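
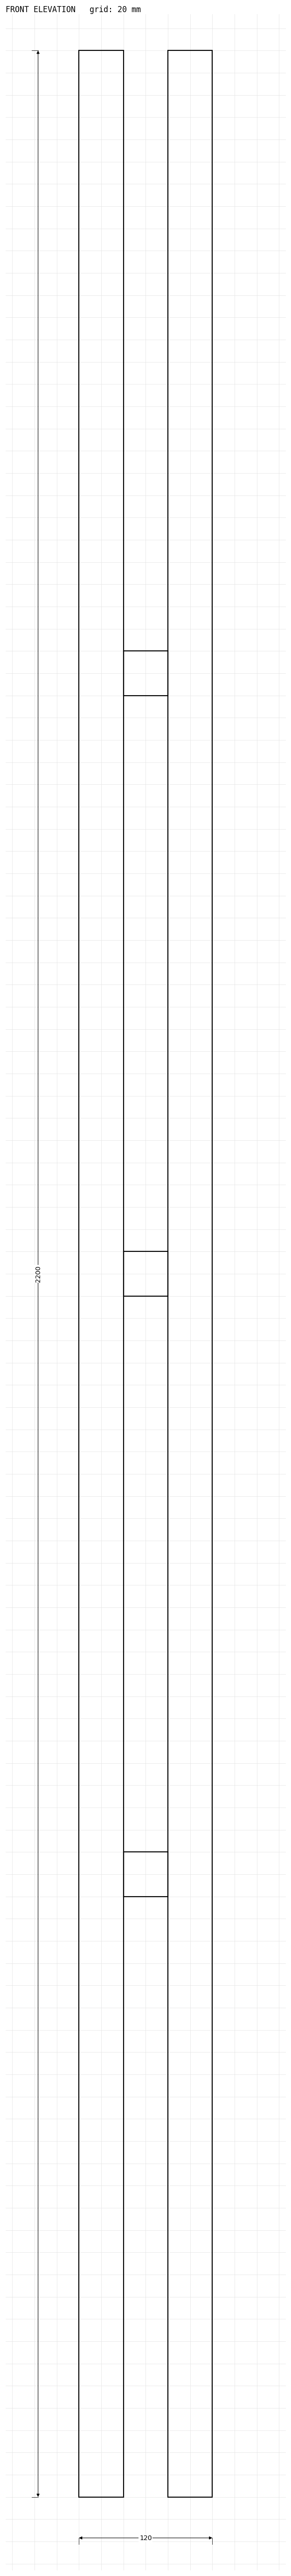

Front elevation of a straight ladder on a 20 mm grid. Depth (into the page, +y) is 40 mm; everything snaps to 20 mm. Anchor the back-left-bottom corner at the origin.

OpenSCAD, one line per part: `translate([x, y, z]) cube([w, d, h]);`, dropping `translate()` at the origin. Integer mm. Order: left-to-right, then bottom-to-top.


cube([40, 40, 2200]);
translate([40, 0, 540]) cube([40, 40, 40]);
translate([40, 0, 1080]) cube([40, 40, 40]);
translate([40, 0, 1620]) cube([40, 40, 40]);
translate([80, 0, 0]) cube([40, 40, 2200]);


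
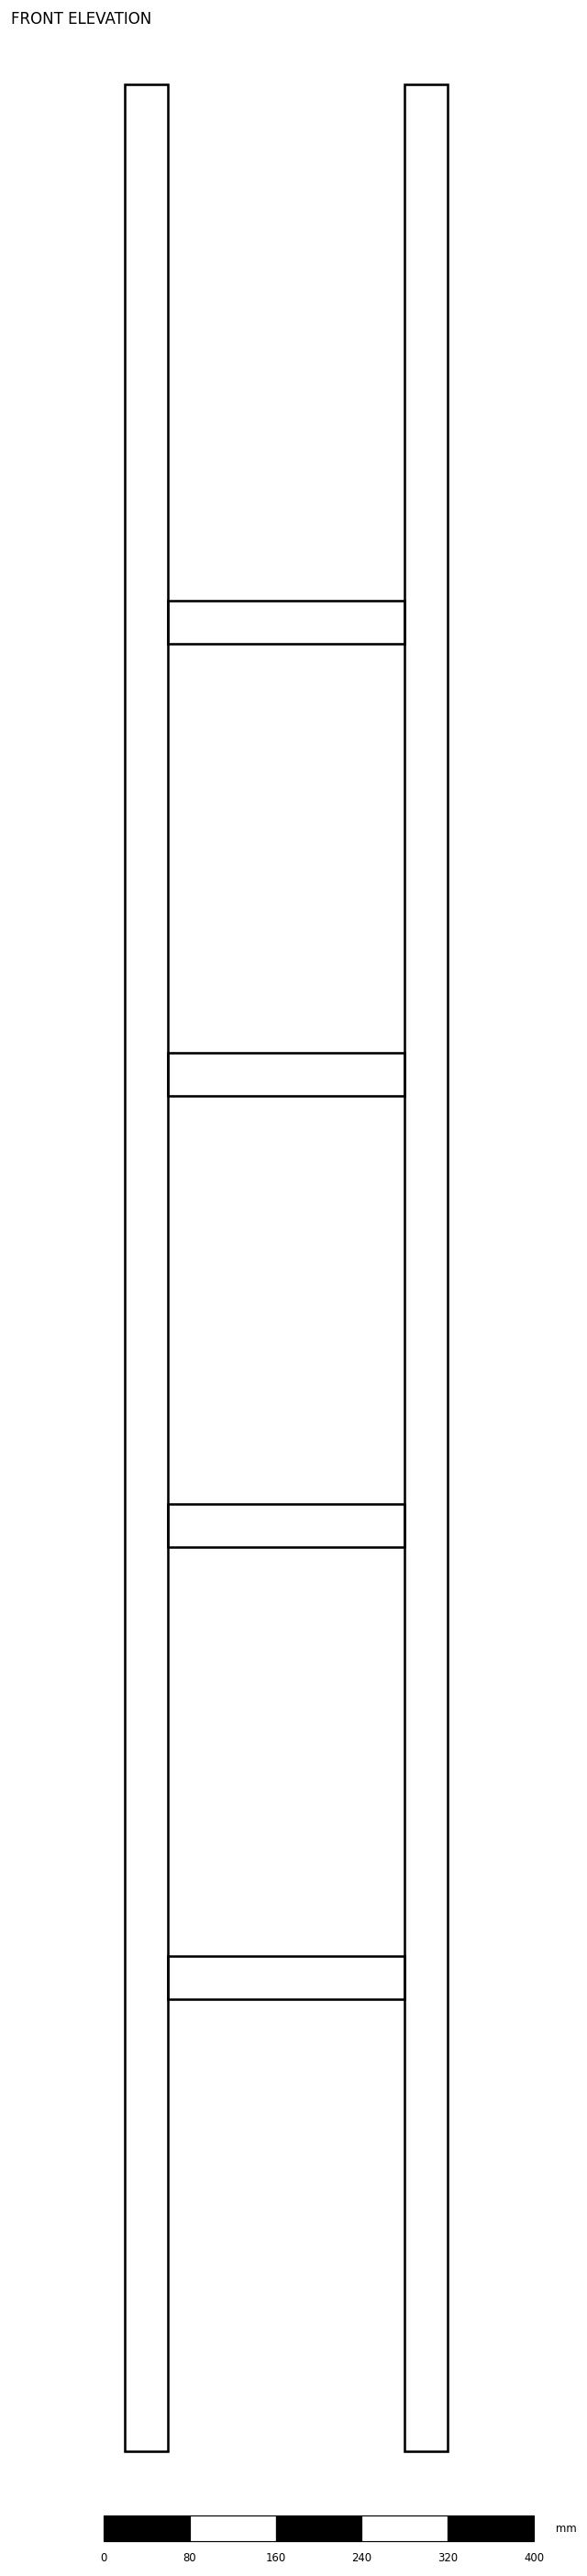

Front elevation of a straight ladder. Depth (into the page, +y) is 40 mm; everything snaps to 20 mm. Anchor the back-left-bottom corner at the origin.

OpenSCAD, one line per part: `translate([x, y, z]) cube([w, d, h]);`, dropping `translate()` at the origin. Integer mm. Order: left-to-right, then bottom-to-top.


cube([40, 40, 2200]);
translate([40, 0, 420]) cube([220, 40, 40]);
translate([40, 0, 840]) cube([220, 40, 40]);
translate([40, 0, 1260]) cube([220, 40, 40]);
translate([40, 0, 1680]) cube([220, 40, 40]);
translate([260, 0, 0]) cube([40, 40, 2200]);


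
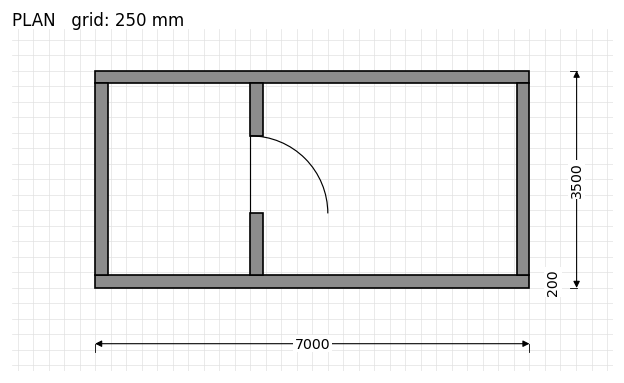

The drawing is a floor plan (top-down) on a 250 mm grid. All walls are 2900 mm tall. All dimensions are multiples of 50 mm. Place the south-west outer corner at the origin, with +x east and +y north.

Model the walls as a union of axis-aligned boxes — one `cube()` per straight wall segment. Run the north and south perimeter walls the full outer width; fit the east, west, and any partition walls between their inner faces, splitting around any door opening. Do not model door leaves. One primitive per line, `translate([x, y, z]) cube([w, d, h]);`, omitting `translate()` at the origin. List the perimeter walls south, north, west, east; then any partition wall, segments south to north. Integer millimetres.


cube([7000, 200, 2900]);
translate([0, 3300, 0]) cube([7000, 200, 2900]);
translate([0, 200, 0]) cube([200, 3100, 2900]);
translate([6800, 200, 0]) cube([200, 3100, 2900]);
translate([2500, 200, 0]) cube([200, 1000, 2900]);
translate([2500, 2450, 0]) cube([200, 850, 2900]);


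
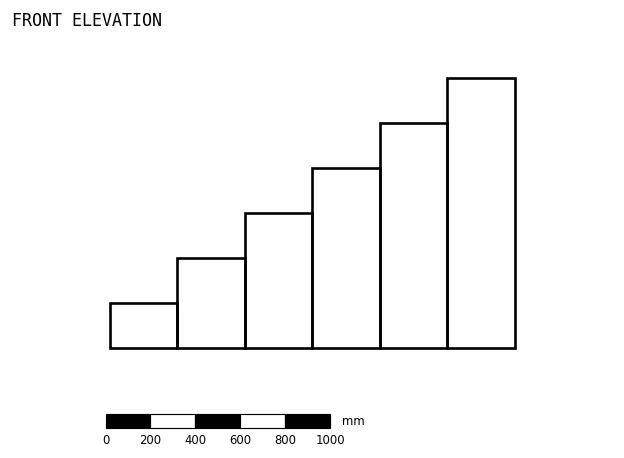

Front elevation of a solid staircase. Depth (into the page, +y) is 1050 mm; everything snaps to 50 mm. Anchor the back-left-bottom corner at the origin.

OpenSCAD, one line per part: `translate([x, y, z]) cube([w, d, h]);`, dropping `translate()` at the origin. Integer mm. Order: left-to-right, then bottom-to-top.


cube([300, 1050, 200]);
translate([300, 0, 0]) cube([300, 1050, 400]);
translate([600, 0, 0]) cube([300, 1050, 600]);
translate([900, 0, 0]) cube([300, 1050, 800]);
translate([1200, 0, 0]) cube([300, 1050, 1000]);
translate([1500, 0, 0]) cube([300, 1050, 1200]);


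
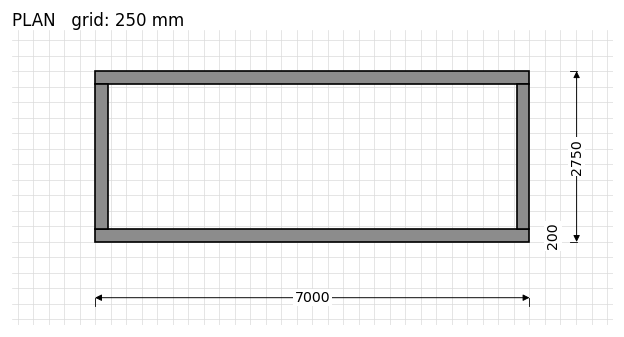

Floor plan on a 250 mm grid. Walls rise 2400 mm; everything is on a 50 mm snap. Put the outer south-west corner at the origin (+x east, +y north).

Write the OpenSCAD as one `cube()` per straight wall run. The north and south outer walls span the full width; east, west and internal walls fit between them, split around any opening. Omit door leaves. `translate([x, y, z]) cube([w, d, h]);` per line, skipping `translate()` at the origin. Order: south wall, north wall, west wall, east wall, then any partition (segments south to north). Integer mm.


cube([7000, 200, 2400]);
translate([0, 2550, 0]) cube([7000, 200, 2400]);
translate([0, 200, 0]) cube([200, 2350, 2400]);
translate([6800, 200, 0]) cube([200, 2350, 2400]);


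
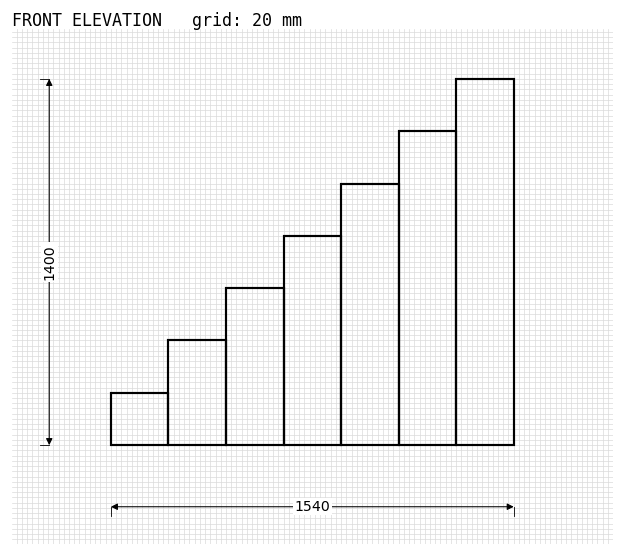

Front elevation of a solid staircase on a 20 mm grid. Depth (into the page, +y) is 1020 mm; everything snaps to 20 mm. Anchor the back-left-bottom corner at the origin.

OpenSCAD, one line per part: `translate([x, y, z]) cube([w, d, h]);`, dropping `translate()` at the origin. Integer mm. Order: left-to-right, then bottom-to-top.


cube([220, 1020, 200]);
translate([220, 0, 0]) cube([220, 1020, 400]);
translate([440, 0, 0]) cube([220, 1020, 600]);
translate([660, 0, 0]) cube([220, 1020, 800]);
translate([880, 0, 0]) cube([220, 1020, 1000]);
translate([1100, 0, 0]) cube([220, 1020, 1200]);
translate([1320, 0, 0]) cube([220, 1020, 1400]);


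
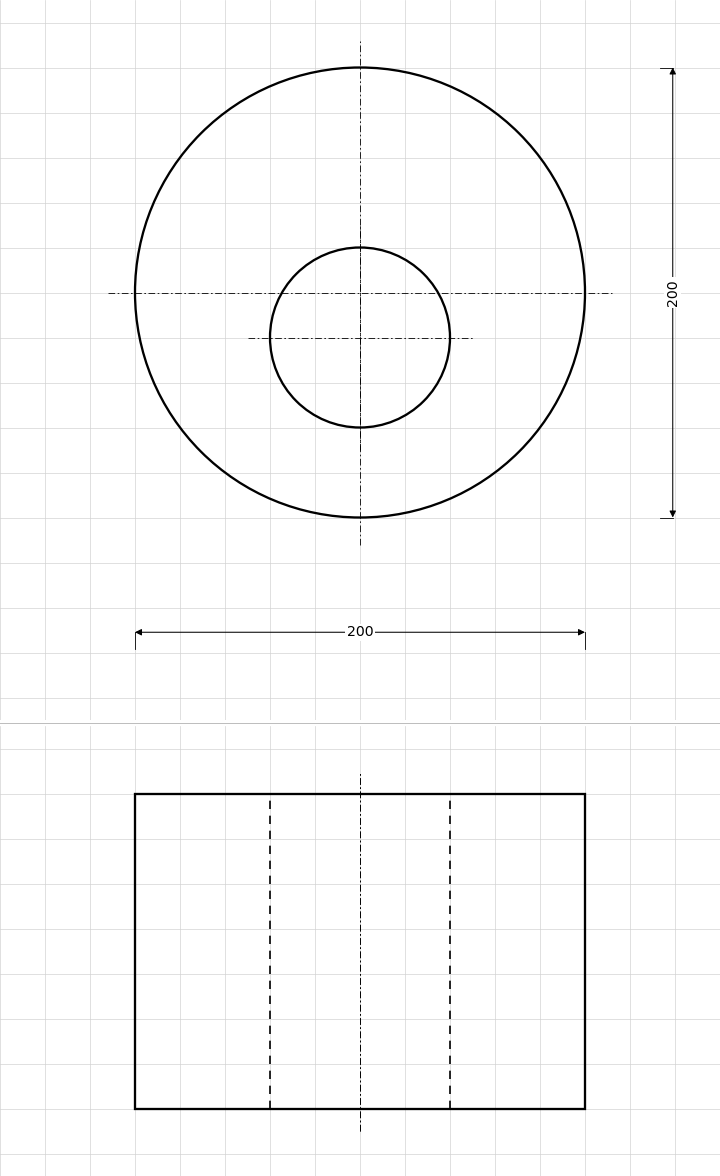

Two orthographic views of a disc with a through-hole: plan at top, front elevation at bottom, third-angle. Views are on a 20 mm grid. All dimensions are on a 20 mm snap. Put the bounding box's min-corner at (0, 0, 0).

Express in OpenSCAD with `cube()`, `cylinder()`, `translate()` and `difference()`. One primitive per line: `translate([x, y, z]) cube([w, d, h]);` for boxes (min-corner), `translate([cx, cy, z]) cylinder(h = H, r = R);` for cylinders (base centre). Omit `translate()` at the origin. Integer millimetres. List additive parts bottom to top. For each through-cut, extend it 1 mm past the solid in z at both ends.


difference() {
  translate([100, 100, 0]) cylinder(h = 140, r = 100);
  translate([100, 80, -1]) cylinder(h = 142, r = 40);
}


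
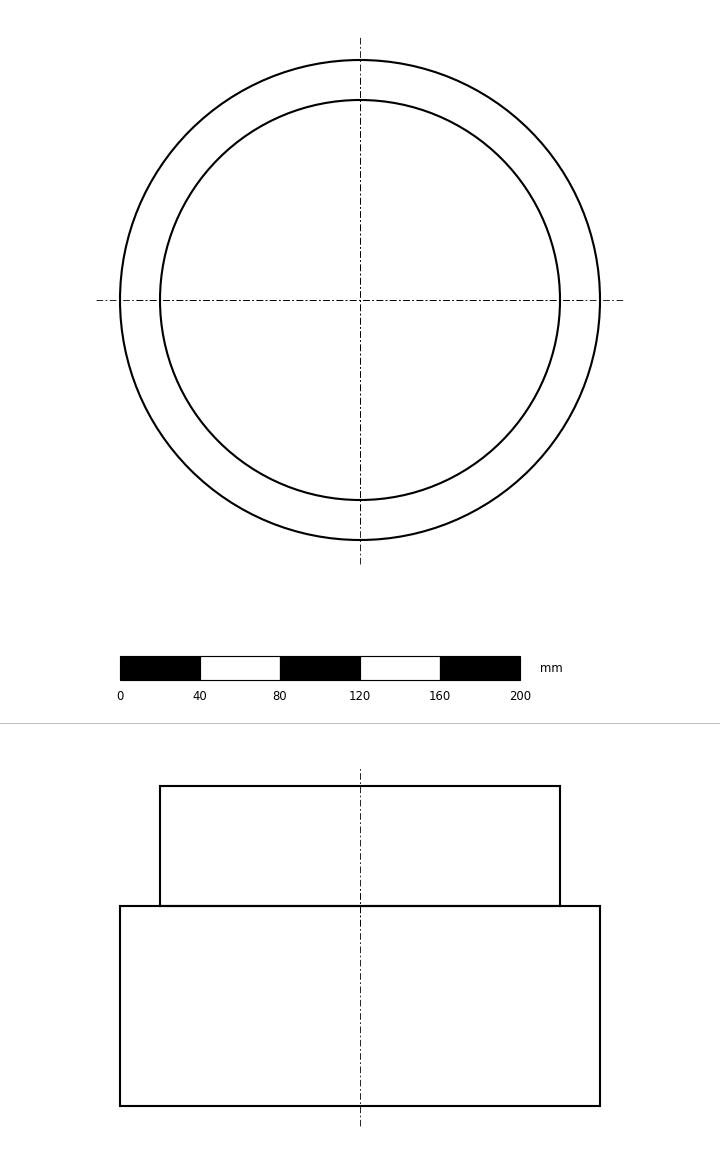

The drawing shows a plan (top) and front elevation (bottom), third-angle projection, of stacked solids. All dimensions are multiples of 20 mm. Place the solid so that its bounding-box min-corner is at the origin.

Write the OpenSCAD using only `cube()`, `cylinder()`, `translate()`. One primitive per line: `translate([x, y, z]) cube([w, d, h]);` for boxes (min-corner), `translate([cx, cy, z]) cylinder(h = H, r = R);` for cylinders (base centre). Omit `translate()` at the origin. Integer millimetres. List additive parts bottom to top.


translate([120, 120, 0]) cylinder(h = 100, r = 120);
translate([120, 120, 100]) cylinder(h = 60, r = 100);


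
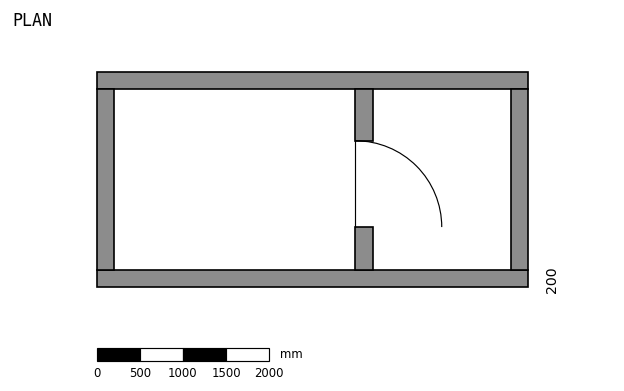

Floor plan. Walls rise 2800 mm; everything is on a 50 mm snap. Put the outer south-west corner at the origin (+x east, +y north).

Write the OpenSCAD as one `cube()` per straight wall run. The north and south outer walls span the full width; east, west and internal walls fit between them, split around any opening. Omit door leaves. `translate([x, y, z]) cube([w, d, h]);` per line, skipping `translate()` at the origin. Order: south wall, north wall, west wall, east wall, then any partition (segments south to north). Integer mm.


cube([5000, 200, 2800]);
translate([0, 2300, 0]) cube([5000, 200, 2800]);
translate([0, 200, 0]) cube([200, 2100, 2800]);
translate([4800, 200, 0]) cube([200, 2100, 2800]);
translate([3000, 200, 0]) cube([200, 500, 2800]);
translate([3000, 1700, 0]) cube([200, 600, 2800]);


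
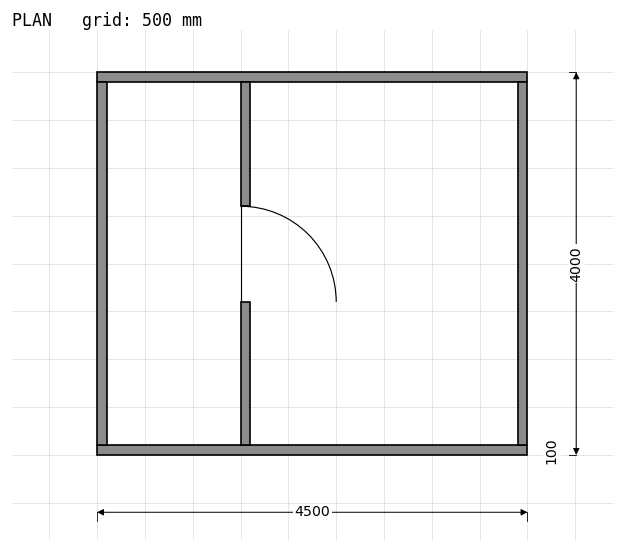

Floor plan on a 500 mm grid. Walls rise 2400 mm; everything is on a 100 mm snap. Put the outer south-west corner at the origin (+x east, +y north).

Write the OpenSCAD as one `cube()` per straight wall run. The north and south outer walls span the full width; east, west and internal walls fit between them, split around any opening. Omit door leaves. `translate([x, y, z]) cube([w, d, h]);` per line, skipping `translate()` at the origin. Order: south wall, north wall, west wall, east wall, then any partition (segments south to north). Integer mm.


cube([4500, 100, 2400]);
translate([0, 3900, 0]) cube([4500, 100, 2400]);
translate([0, 100, 0]) cube([100, 3800, 2400]);
translate([4400, 100, 0]) cube([100, 3800, 2400]);
translate([1500, 100, 0]) cube([100, 1500, 2400]);
translate([1500, 2600, 0]) cube([100, 1300, 2400]);


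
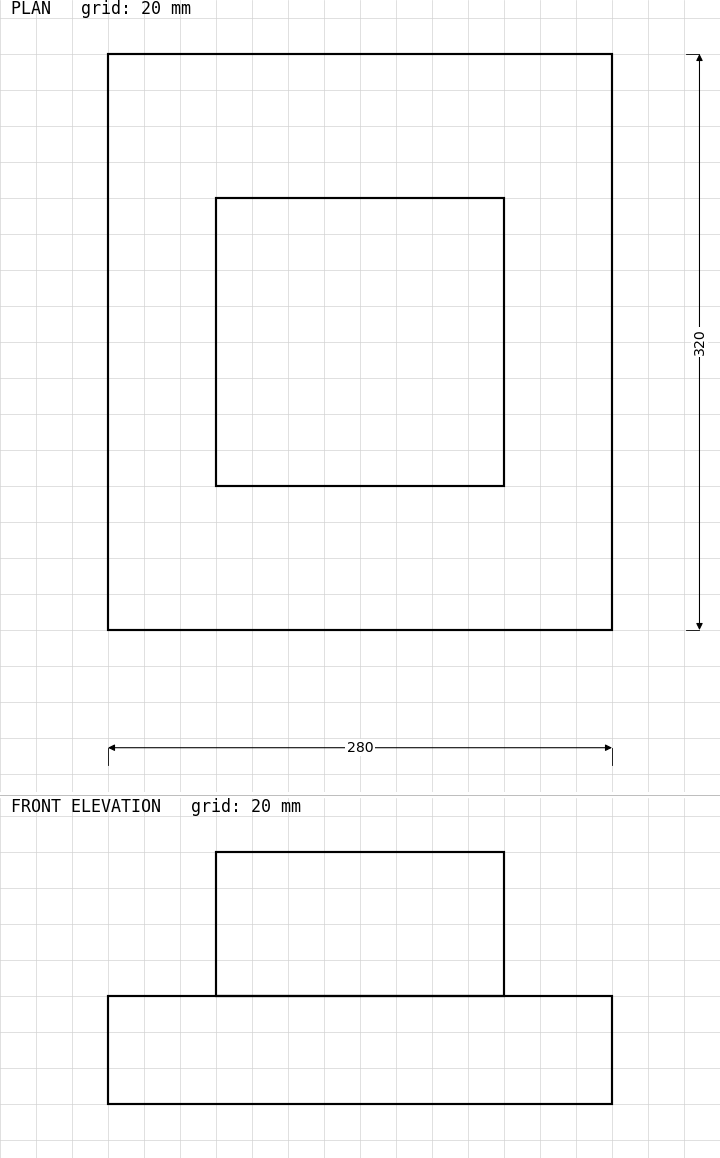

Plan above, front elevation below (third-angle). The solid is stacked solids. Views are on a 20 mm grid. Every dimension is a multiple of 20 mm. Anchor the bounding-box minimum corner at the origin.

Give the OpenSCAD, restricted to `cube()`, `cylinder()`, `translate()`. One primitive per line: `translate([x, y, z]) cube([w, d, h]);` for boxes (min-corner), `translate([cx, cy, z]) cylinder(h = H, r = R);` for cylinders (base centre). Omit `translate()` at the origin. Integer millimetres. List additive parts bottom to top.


cube([280, 320, 60]);
translate([60, 80, 60]) cube([160, 160, 80]);


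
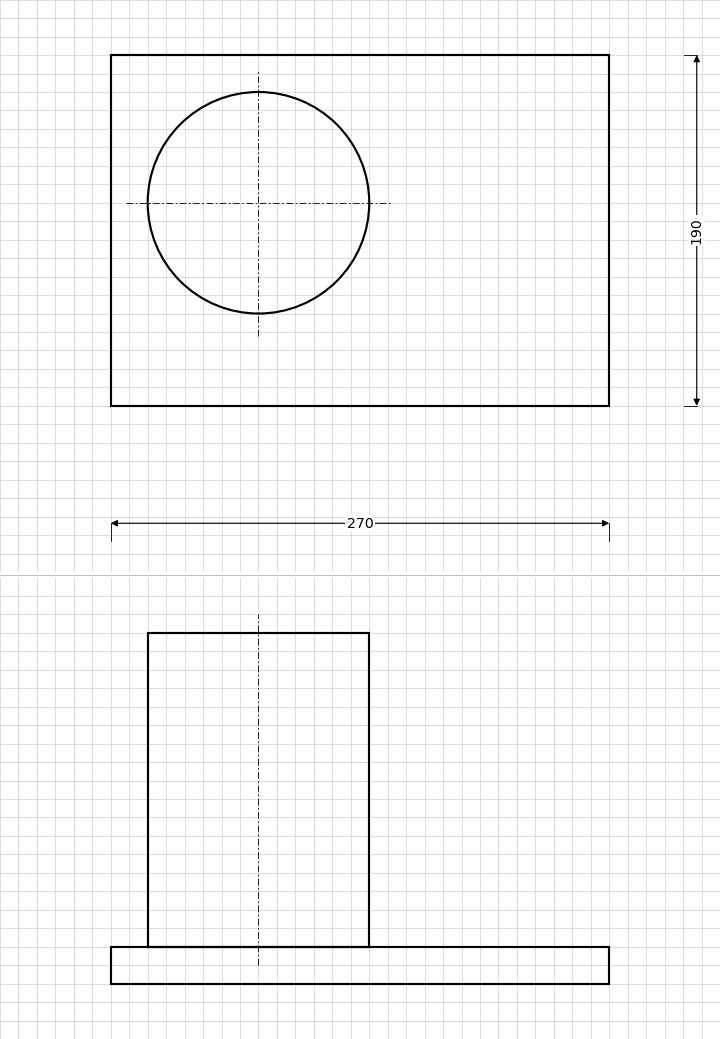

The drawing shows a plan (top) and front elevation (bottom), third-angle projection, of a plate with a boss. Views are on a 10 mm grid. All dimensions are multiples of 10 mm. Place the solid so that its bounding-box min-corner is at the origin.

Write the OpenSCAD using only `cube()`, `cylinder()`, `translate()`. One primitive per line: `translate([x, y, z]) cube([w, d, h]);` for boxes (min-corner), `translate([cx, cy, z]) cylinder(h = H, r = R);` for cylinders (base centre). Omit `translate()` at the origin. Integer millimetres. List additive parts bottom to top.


cube([270, 190, 20]);
translate([80, 110, 20]) cylinder(h = 170, r = 60);


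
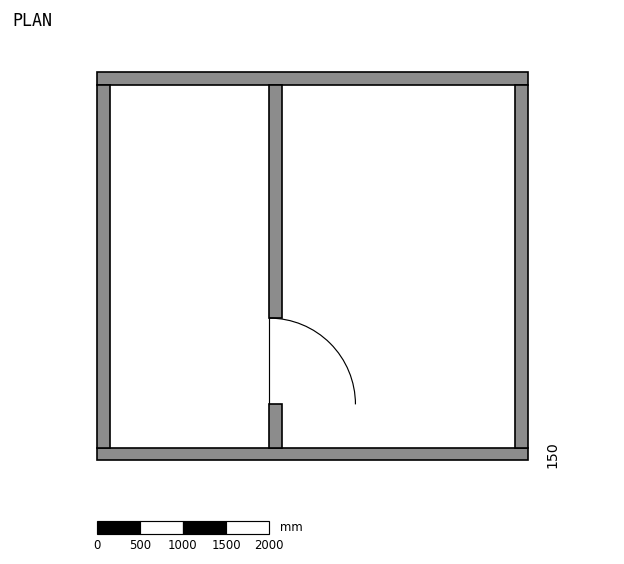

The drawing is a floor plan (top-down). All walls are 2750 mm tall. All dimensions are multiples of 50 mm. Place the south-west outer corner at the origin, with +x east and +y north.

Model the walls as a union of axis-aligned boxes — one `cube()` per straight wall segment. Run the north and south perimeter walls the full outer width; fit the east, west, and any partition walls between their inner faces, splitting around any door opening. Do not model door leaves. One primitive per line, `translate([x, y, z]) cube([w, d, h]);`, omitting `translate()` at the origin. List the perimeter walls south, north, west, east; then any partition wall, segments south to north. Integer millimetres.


cube([5000, 150, 2750]);
translate([0, 4350, 0]) cube([5000, 150, 2750]);
translate([0, 150, 0]) cube([150, 4200, 2750]);
translate([4850, 150, 0]) cube([150, 4200, 2750]);
translate([2000, 150, 0]) cube([150, 500, 2750]);
translate([2000, 1650, 0]) cube([150, 2700, 2750]);


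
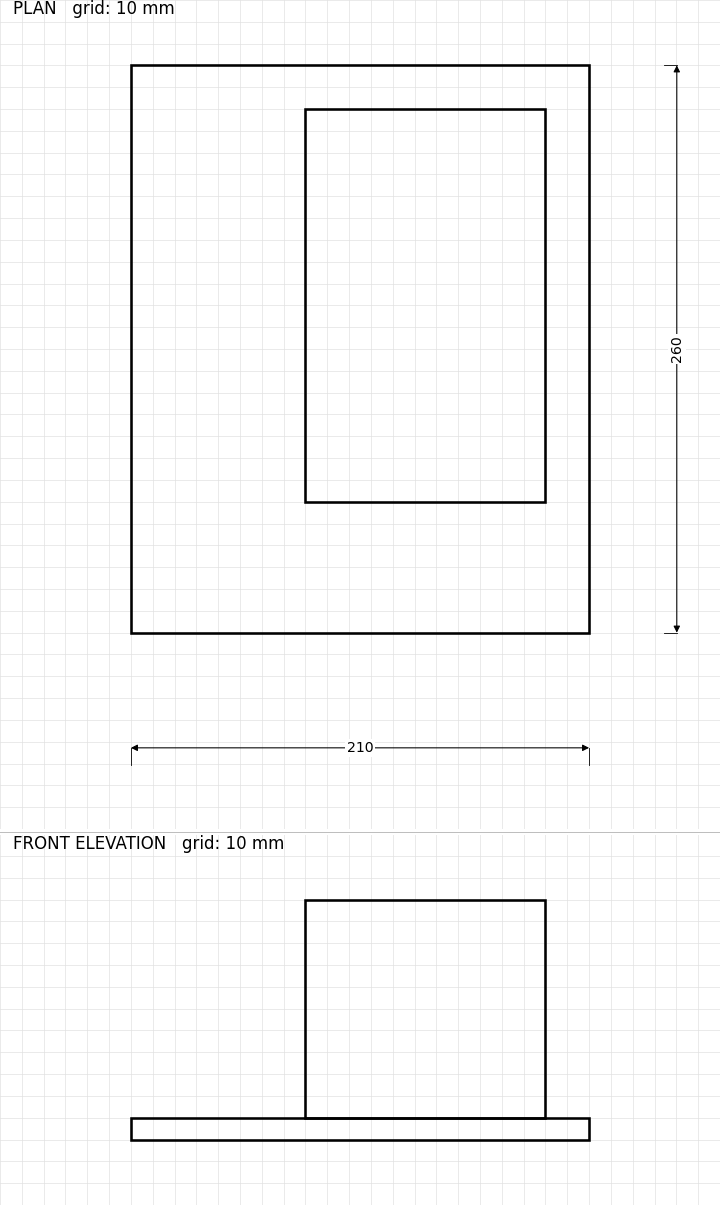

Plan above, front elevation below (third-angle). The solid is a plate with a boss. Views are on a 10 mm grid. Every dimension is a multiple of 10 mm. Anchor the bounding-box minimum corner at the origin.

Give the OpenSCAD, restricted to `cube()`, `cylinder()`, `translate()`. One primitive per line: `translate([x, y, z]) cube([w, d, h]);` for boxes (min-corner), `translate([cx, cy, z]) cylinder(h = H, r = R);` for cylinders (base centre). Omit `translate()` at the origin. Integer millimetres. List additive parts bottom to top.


cube([210, 260, 10]);
translate([80, 60, 10]) cube([110, 180, 100]);


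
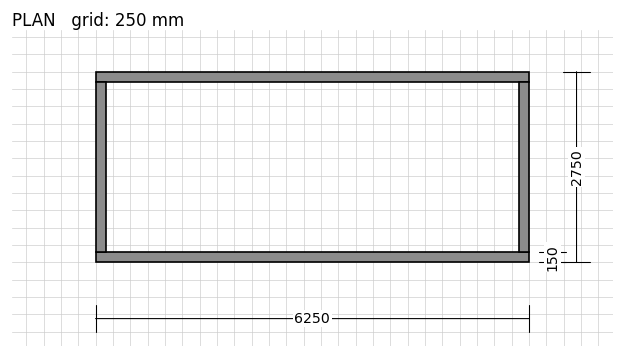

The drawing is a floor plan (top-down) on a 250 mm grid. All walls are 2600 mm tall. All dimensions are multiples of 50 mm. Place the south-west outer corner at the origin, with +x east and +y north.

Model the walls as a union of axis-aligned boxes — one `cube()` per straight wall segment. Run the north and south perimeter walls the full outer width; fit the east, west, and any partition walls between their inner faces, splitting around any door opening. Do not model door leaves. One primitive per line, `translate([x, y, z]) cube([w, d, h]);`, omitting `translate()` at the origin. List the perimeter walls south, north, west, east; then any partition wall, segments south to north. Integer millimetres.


cube([6250, 150, 2600]);
translate([0, 2600, 0]) cube([6250, 150, 2600]);
translate([0, 150, 0]) cube([150, 2450, 2600]);
translate([6100, 150, 0]) cube([150, 2450, 2600]);


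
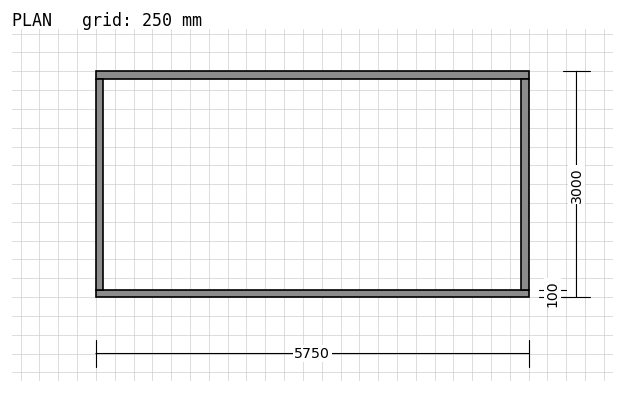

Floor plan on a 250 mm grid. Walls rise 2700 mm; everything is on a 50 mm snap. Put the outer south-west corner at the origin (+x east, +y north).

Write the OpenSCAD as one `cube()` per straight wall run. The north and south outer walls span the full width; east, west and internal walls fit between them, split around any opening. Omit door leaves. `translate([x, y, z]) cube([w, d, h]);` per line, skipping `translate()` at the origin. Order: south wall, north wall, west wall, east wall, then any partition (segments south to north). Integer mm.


cube([5750, 100, 2700]);
translate([0, 2900, 0]) cube([5750, 100, 2700]);
translate([0, 100, 0]) cube([100, 2800, 2700]);
translate([5650, 100, 0]) cube([100, 2800, 2700]);


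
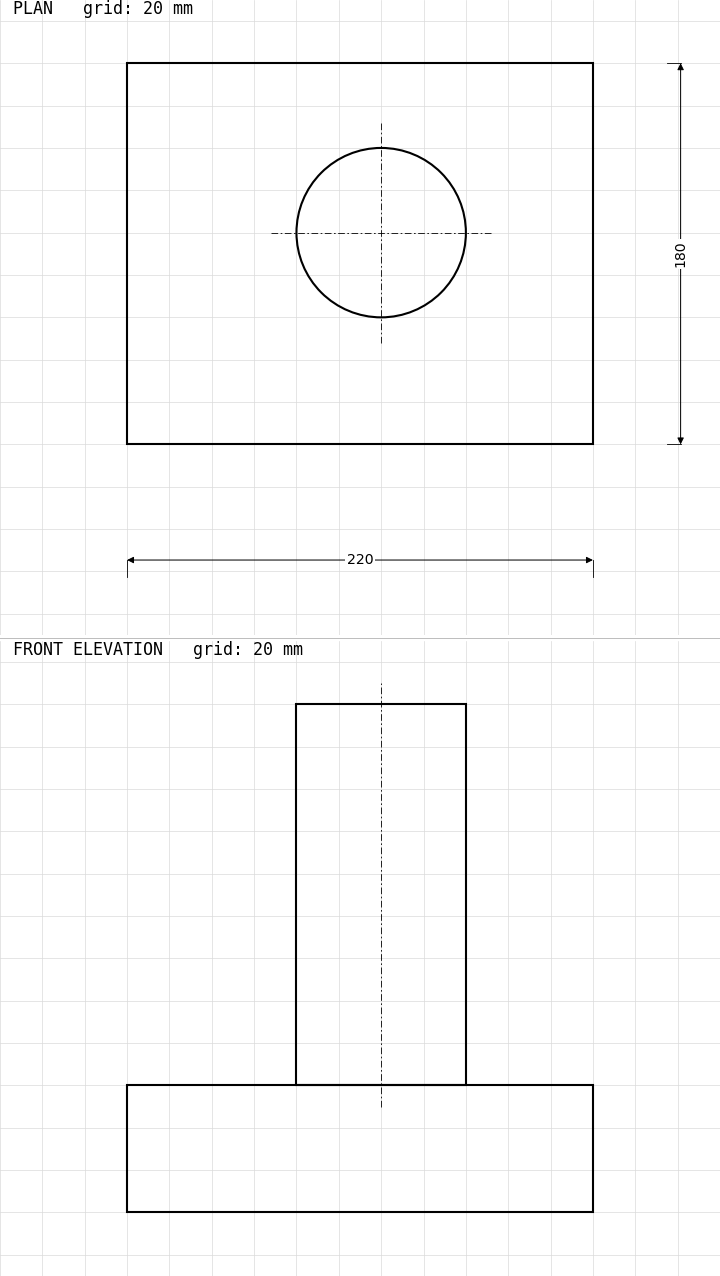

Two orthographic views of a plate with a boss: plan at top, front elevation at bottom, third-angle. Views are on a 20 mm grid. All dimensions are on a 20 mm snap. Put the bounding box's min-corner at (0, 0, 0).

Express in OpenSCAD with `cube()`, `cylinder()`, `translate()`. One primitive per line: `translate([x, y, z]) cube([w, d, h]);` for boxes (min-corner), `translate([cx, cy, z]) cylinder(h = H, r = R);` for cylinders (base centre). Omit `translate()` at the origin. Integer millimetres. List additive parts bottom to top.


cube([220, 180, 60]);
translate([120, 100, 60]) cylinder(h = 180, r = 40);


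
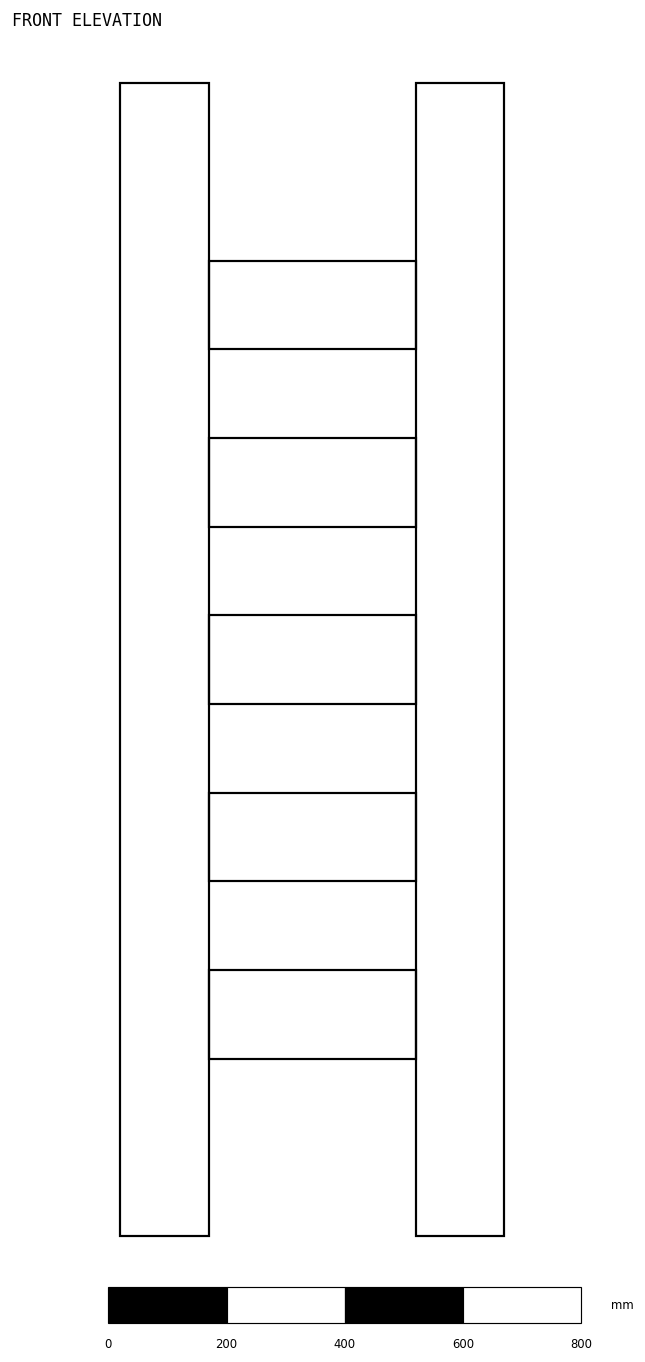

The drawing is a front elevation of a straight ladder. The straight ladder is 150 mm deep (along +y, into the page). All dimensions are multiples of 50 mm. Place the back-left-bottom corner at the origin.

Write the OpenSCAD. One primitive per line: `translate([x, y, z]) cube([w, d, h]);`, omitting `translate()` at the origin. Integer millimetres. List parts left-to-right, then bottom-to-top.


cube([150, 150, 1950]);
translate([150, 0, 300]) cube([350, 150, 150]);
translate([150, 0, 600]) cube([350, 150, 150]);
translate([150, 0, 900]) cube([350, 150, 150]);
translate([150, 0, 1200]) cube([350, 150, 150]);
translate([150, 0, 1500]) cube([350, 150, 150]);
translate([500, 0, 0]) cube([150, 150, 1950]);


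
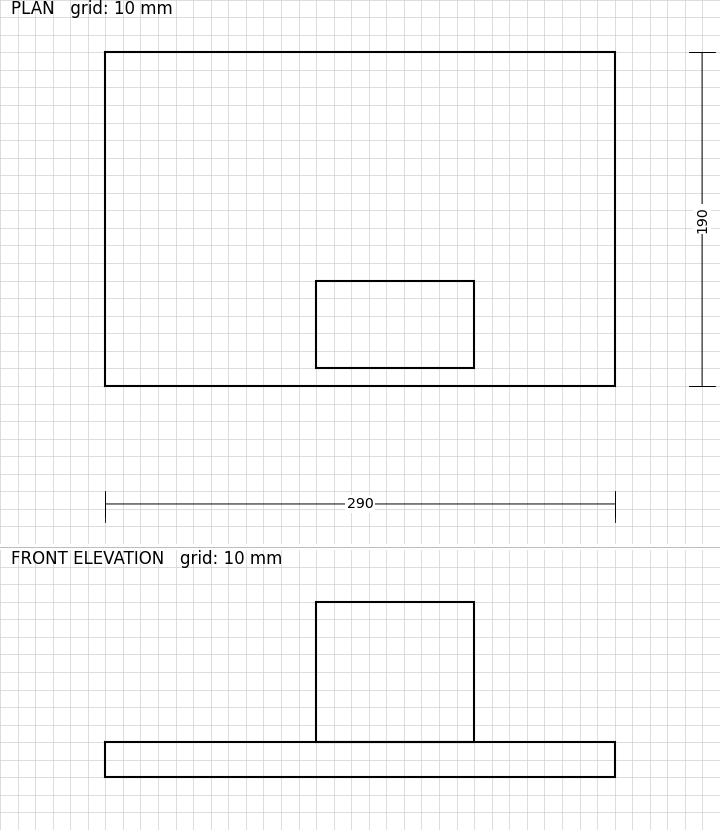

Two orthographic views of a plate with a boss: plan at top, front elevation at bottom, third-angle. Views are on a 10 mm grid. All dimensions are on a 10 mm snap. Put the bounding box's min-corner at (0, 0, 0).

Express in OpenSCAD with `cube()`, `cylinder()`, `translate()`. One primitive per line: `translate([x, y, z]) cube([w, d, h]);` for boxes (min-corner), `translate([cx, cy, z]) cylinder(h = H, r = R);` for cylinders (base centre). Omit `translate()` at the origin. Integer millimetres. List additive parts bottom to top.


cube([290, 190, 20]);
translate([120, 10, 20]) cube([90, 50, 80]);


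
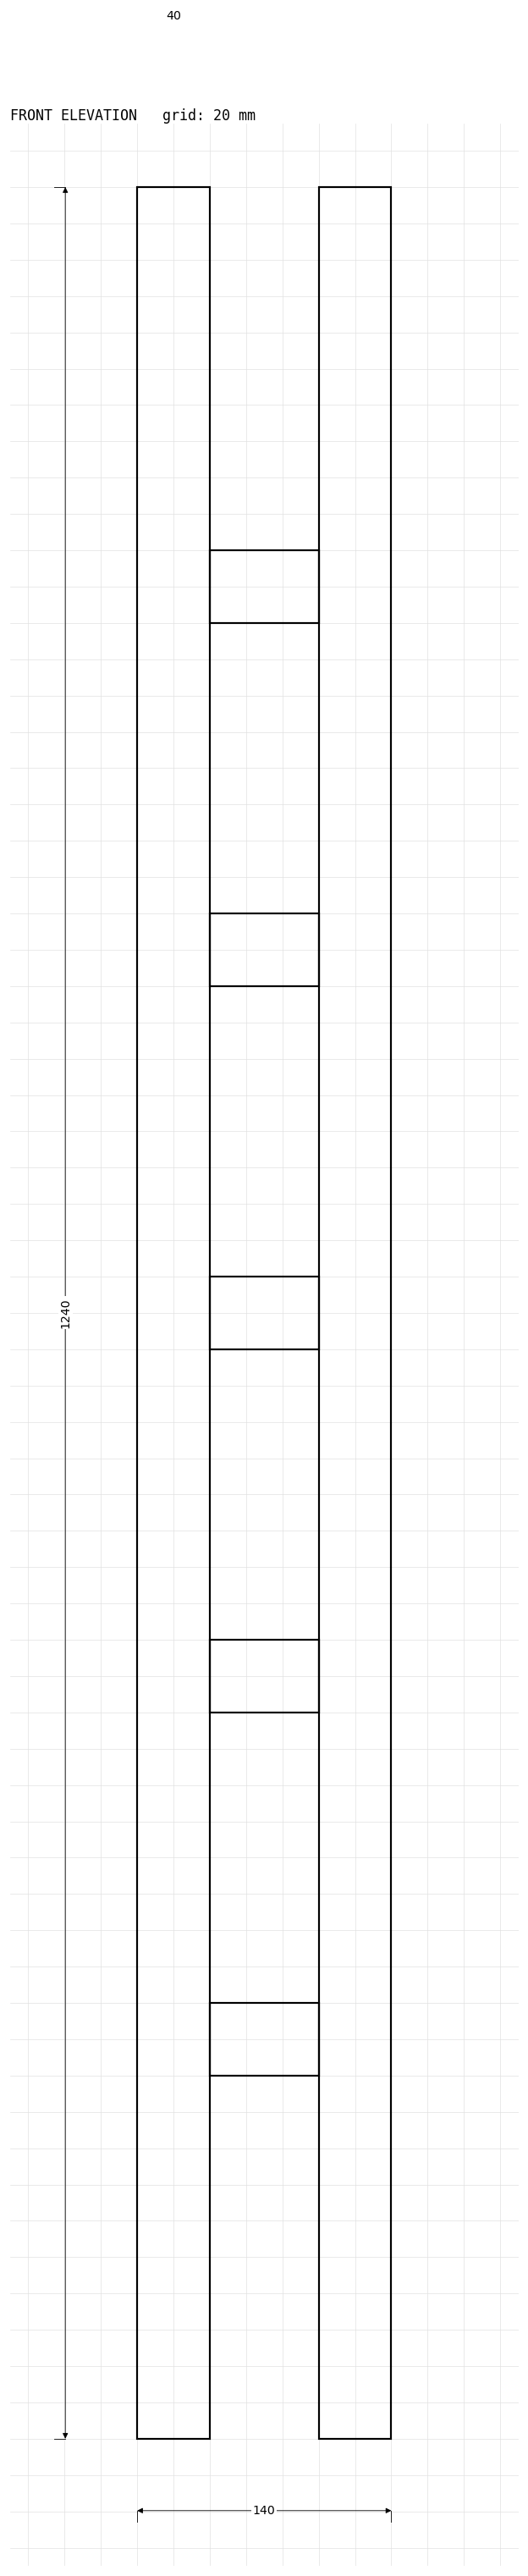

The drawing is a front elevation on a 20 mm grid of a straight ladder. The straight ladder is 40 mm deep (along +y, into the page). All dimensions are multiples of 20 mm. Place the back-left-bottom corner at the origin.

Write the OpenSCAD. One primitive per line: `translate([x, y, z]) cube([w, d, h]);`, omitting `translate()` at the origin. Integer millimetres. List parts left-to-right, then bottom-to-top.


cube([40, 40, 1240]);
translate([40, 0, 200]) cube([60, 40, 40]);
translate([40, 0, 400]) cube([60, 40, 40]);
translate([40, 0, 600]) cube([60, 40, 40]);
translate([40, 0, 800]) cube([60, 40, 40]);
translate([40, 0, 1000]) cube([60, 40, 40]);
translate([100, 0, 0]) cube([40, 40, 1240]);


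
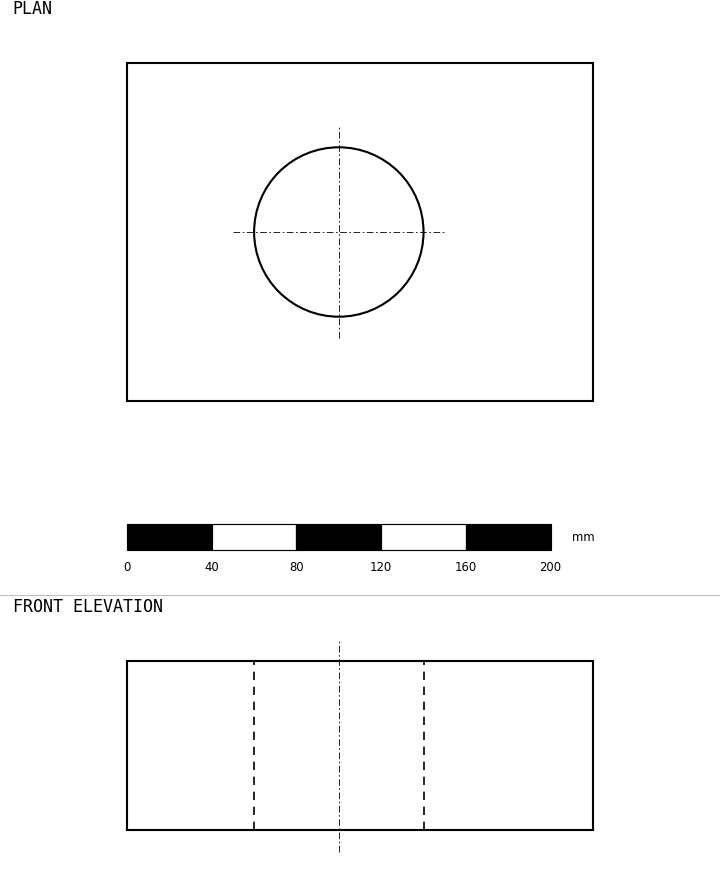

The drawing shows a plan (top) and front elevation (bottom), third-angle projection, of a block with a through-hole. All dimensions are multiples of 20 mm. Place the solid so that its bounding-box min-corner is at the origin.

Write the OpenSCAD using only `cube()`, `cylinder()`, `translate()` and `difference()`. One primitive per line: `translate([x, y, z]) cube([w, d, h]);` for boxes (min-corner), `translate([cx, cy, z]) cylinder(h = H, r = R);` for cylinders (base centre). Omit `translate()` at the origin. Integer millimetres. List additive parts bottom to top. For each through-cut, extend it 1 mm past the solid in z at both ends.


difference() {
  cube([220, 160, 80]);
  translate([100, 80, -1]) cylinder(h = 82, r = 40);
}


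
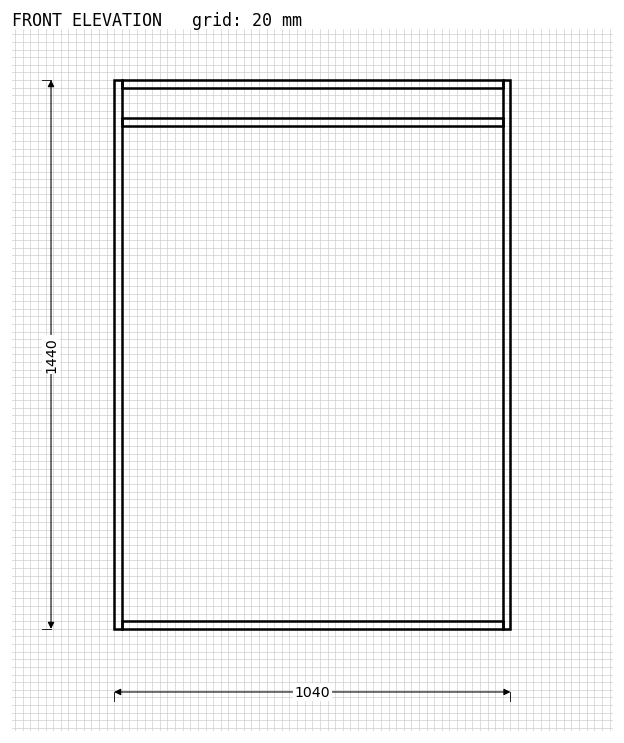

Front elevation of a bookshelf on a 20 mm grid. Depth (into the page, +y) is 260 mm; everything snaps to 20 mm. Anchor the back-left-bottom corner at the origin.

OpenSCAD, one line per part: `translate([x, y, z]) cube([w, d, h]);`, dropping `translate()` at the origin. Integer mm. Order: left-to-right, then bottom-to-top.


cube([20, 260, 1440]);
translate([20, 0, 0]) cube([1000, 260, 20]);
translate([20, 0, 1320]) cube([1000, 260, 20]);
translate([20, 0, 1420]) cube([1000, 260, 20]);
translate([1020, 0, 0]) cube([20, 260, 1440]);


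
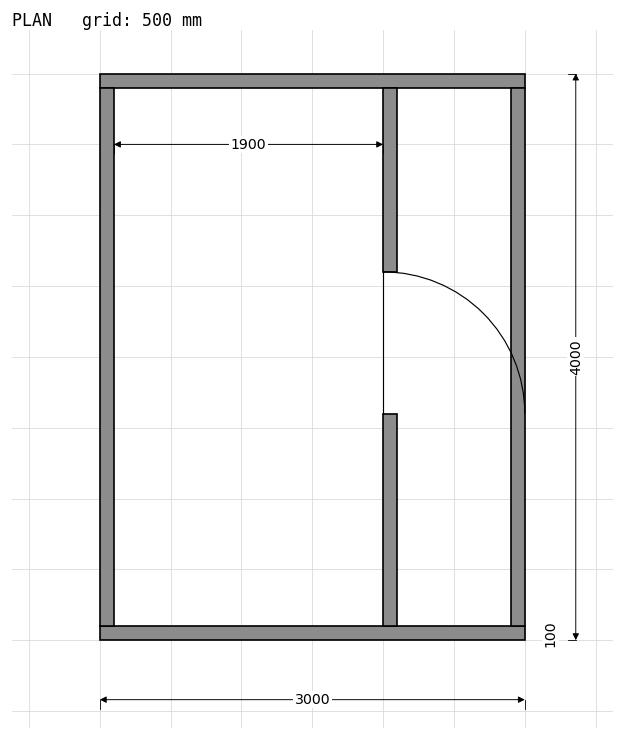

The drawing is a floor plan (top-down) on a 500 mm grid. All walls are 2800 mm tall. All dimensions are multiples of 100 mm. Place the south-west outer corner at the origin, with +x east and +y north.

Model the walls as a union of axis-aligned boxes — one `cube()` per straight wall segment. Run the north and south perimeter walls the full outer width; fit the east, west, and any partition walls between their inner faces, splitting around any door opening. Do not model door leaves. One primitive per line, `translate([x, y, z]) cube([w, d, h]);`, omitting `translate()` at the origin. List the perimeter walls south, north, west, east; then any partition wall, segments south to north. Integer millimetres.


cube([3000, 100, 2800]);
translate([0, 3900, 0]) cube([3000, 100, 2800]);
translate([0, 100, 0]) cube([100, 3800, 2800]);
translate([2900, 100, 0]) cube([100, 3800, 2800]);
translate([2000, 100, 0]) cube([100, 1500, 2800]);
translate([2000, 2600, 0]) cube([100, 1300, 2800]);


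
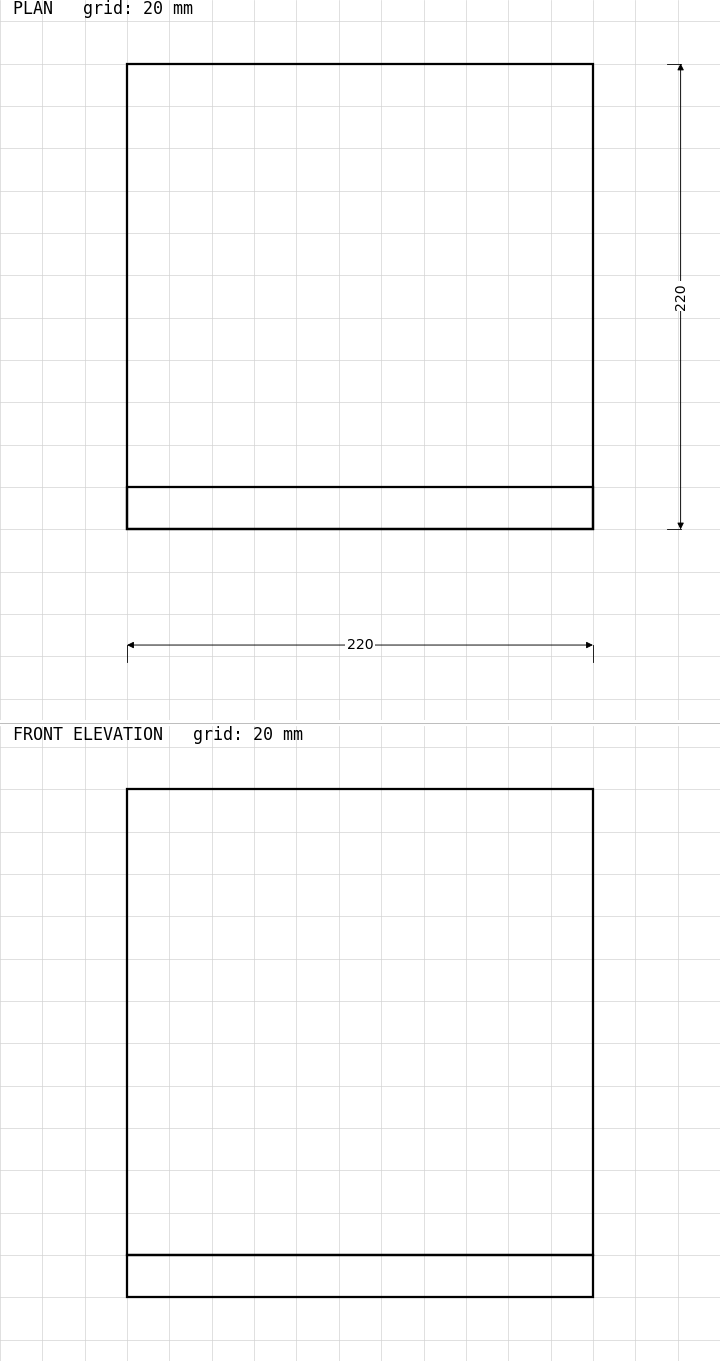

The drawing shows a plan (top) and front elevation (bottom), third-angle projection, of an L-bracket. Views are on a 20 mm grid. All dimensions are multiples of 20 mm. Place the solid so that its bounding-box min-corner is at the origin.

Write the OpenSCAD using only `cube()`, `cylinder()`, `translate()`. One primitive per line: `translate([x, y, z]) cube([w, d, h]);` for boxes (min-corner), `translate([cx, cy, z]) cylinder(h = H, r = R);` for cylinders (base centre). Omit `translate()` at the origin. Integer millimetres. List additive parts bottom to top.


cube([220, 220, 20]);
translate([0, 0, 20]) cube([220, 20, 220]);


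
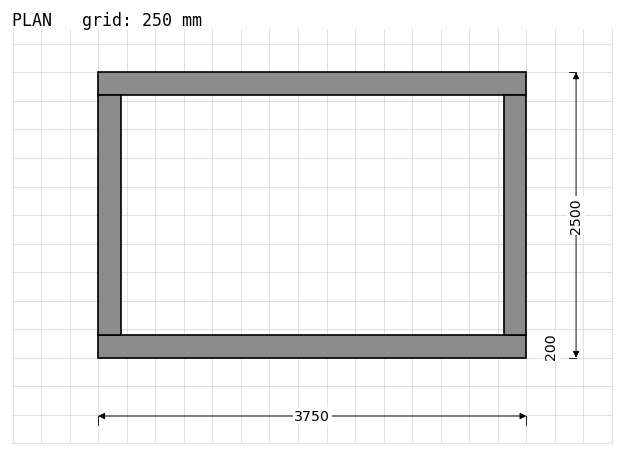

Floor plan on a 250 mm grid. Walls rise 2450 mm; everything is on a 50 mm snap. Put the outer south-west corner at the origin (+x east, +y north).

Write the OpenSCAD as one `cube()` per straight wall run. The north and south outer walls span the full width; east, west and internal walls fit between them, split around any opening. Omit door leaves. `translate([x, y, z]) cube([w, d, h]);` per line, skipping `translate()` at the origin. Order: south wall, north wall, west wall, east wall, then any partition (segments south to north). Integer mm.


cube([3750, 200, 2450]);
translate([0, 2300, 0]) cube([3750, 200, 2450]);
translate([0, 200, 0]) cube([200, 2100, 2450]);
translate([3550, 200, 0]) cube([200, 2100, 2450]);


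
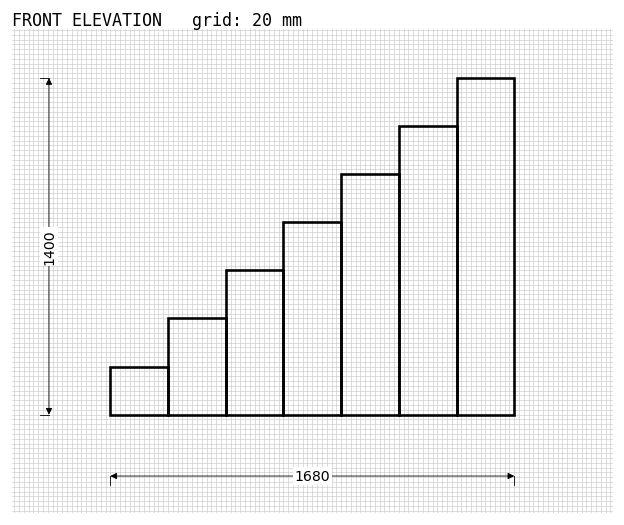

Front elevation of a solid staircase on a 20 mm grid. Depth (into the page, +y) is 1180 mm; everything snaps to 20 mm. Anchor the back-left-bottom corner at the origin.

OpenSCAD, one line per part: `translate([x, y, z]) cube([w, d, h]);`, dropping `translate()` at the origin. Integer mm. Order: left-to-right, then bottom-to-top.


cube([240, 1180, 200]);
translate([240, 0, 0]) cube([240, 1180, 400]);
translate([480, 0, 0]) cube([240, 1180, 600]);
translate([720, 0, 0]) cube([240, 1180, 800]);
translate([960, 0, 0]) cube([240, 1180, 1000]);
translate([1200, 0, 0]) cube([240, 1180, 1200]);
translate([1440, 0, 0]) cube([240, 1180, 1400]);


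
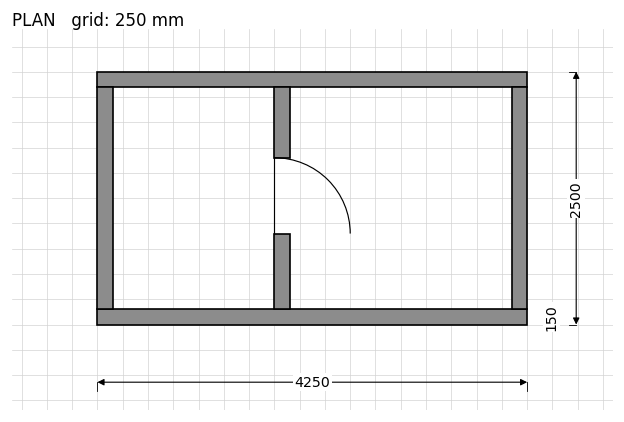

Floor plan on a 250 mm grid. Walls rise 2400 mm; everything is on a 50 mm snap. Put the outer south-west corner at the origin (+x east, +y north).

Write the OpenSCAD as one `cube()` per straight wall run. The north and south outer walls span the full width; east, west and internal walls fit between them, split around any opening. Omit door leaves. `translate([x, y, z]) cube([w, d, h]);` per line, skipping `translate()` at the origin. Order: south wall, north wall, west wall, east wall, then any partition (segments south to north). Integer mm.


cube([4250, 150, 2400]);
translate([0, 2350, 0]) cube([4250, 150, 2400]);
translate([0, 150, 0]) cube([150, 2200, 2400]);
translate([4100, 150, 0]) cube([150, 2200, 2400]);
translate([1750, 150, 0]) cube([150, 750, 2400]);
translate([1750, 1650, 0]) cube([150, 700, 2400]);


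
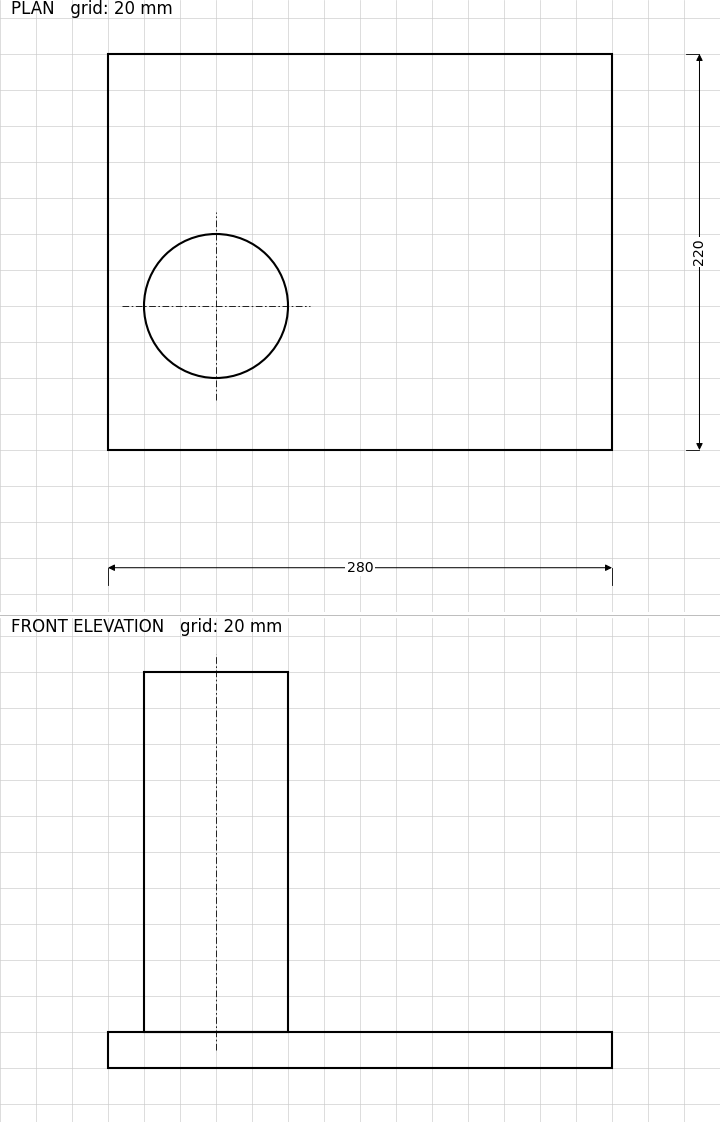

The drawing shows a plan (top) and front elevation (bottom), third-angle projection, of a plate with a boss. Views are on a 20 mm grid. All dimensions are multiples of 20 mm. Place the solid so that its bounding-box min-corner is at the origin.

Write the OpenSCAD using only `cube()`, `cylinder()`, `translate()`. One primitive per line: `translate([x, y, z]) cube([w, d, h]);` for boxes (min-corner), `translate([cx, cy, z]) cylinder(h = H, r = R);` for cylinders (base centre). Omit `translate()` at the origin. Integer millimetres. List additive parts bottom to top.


cube([280, 220, 20]);
translate([60, 80, 20]) cylinder(h = 200, r = 40);


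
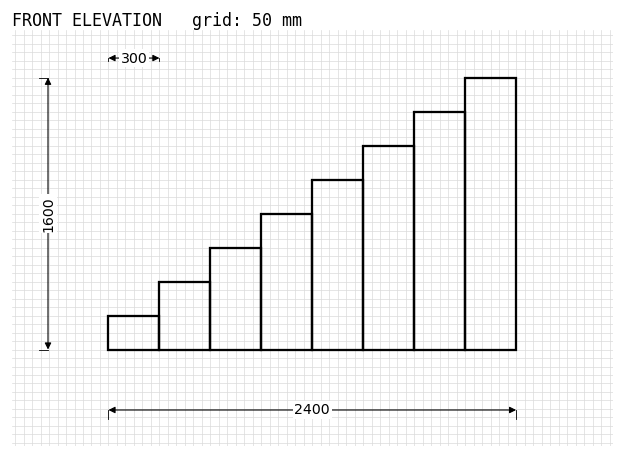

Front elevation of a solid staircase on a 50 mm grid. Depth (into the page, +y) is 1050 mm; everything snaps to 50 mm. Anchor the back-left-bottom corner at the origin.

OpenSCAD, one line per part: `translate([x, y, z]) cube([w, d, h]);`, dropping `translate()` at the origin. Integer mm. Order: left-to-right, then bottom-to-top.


cube([300, 1050, 200]);
translate([300, 0, 0]) cube([300, 1050, 400]);
translate([600, 0, 0]) cube([300, 1050, 600]);
translate([900, 0, 0]) cube([300, 1050, 800]);
translate([1200, 0, 0]) cube([300, 1050, 1000]);
translate([1500, 0, 0]) cube([300, 1050, 1200]);
translate([1800, 0, 0]) cube([300, 1050, 1400]);
translate([2100, 0, 0]) cube([300, 1050, 1600]);


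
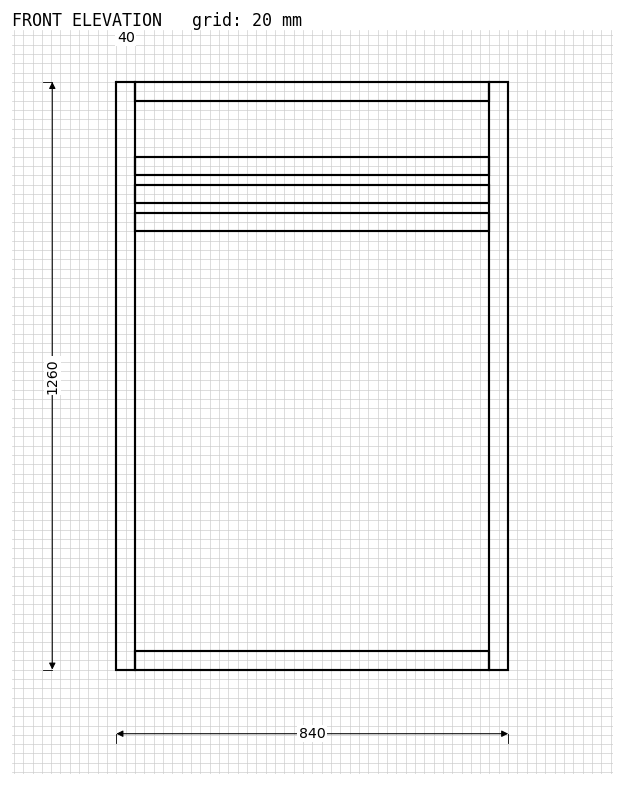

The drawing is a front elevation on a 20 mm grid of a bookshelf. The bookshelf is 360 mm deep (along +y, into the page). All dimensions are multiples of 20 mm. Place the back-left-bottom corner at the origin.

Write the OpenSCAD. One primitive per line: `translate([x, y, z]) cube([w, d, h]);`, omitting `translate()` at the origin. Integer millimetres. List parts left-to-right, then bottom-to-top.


cube([40, 360, 1260]);
translate([40, 0, 0]) cube([760, 360, 40]);
translate([40, 0, 940]) cube([760, 360, 40]);
translate([40, 0, 1000]) cube([760, 360, 40]);
translate([40, 0, 1060]) cube([760, 360, 40]);
translate([40, 0, 1220]) cube([760, 360, 40]);
translate([800, 0, 0]) cube([40, 360, 1260]);


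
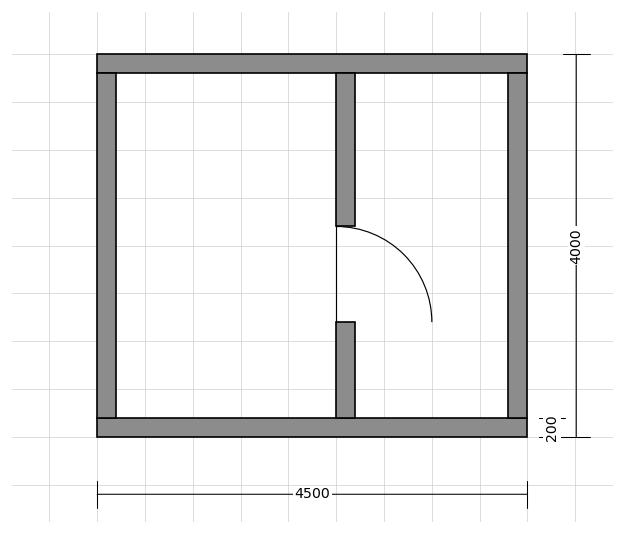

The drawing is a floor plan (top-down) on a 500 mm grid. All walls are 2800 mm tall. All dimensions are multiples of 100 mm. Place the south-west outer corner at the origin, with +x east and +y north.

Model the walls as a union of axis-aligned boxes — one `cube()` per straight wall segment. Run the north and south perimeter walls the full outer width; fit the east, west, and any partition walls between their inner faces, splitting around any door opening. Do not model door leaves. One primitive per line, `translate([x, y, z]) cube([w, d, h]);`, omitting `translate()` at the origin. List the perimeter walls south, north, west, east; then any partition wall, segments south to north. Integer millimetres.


cube([4500, 200, 2800]);
translate([0, 3800, 0]) cube([4500, 200, 2800]);
translate([0, 200, 0]) cube([200, 3600, 2800]);
translate([4300, 200, 0]) cube([200, 3600, 2800]);
translate([2500, 200, 0]) cube([200, 1000, 2800]);
translate([2500, 2200, 0]) cube([200, 1600, 2800]);


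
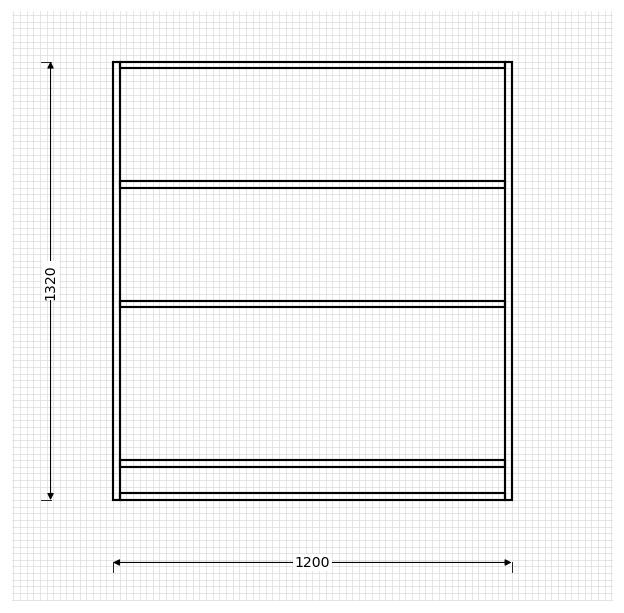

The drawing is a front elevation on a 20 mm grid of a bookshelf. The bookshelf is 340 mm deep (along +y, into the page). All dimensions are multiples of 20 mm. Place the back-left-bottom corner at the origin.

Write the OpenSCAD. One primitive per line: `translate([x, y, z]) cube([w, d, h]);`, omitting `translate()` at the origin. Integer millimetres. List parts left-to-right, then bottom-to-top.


cube([20, 340, 1320]);
translate([20, 0, 0]) cube([1160, 340, 20]);
translate([20, 0, 100]) cube([1160, 340, 20]);
translate([20, 0, 580]) cube([1160, 340, 20]);
translate([20, 0, 940]) cube([1160, 340, 20]);
translate([20, 0, 1300]) cube([1160, 340, 20]);
translate([1180, 0, 0]) cube([20, 340, 1320]);


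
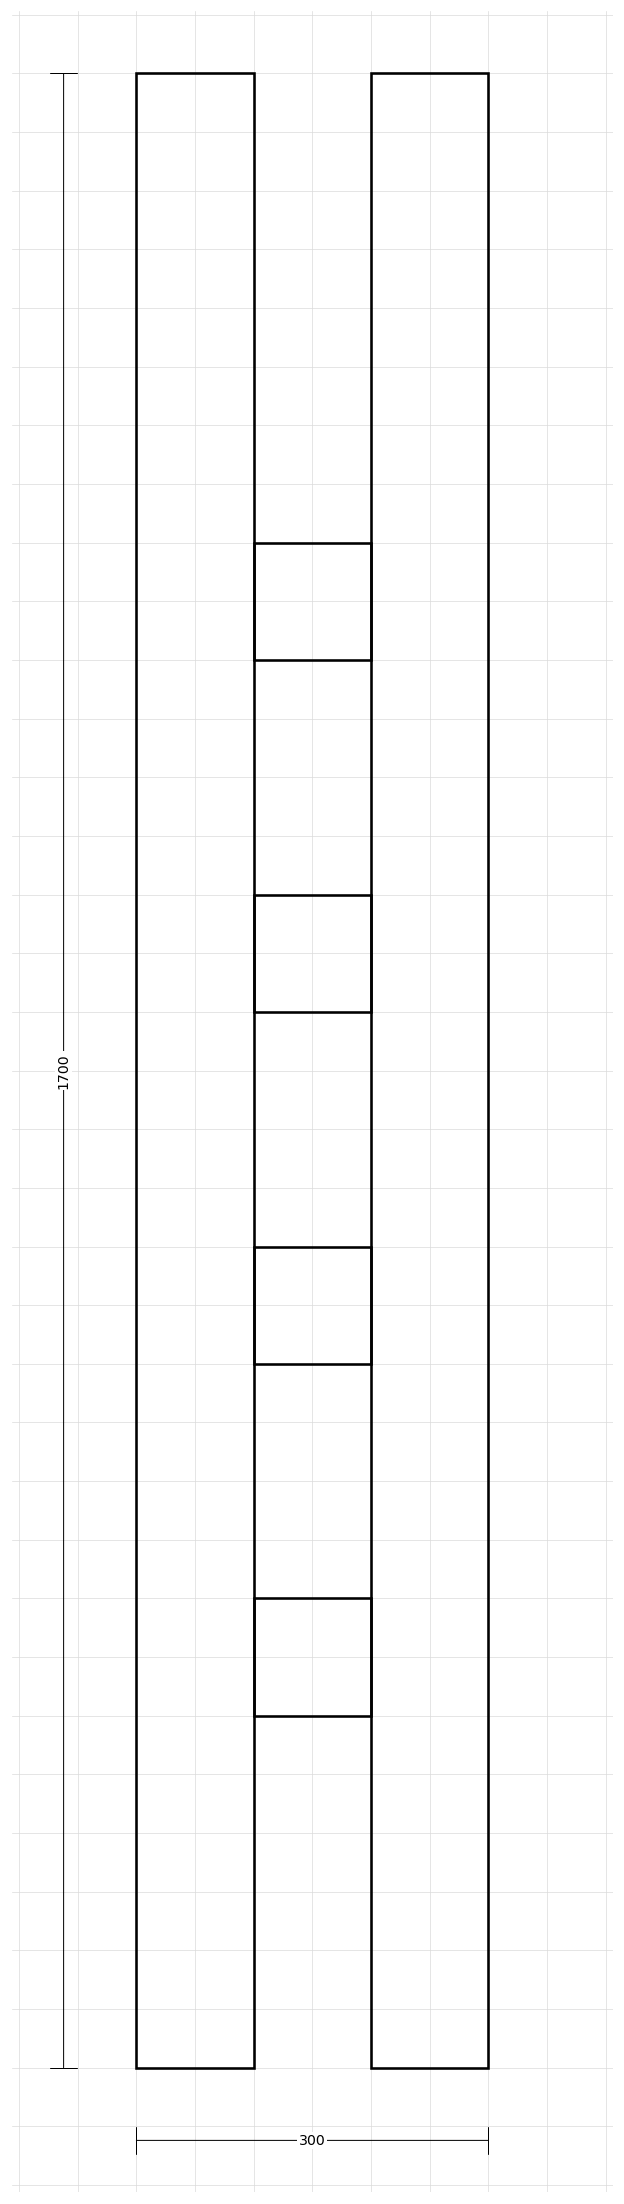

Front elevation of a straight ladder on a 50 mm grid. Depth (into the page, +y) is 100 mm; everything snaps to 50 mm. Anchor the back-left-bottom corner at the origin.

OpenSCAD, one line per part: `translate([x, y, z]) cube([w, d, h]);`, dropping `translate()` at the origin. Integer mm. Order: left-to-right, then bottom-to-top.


cube([100, 100, 1700]);
translate([100, 0, 300]) cube([100, 100, 100]);
translate([100, 0, 600]) cube([100, 100, 100]);
translate([100, 0, 900]) cube([100, 100, 100]);
translate([100, 0, 1200]) cube([100, 100, 100]);
translate([200, 0, 0]) cube([100, 100, 1700]);


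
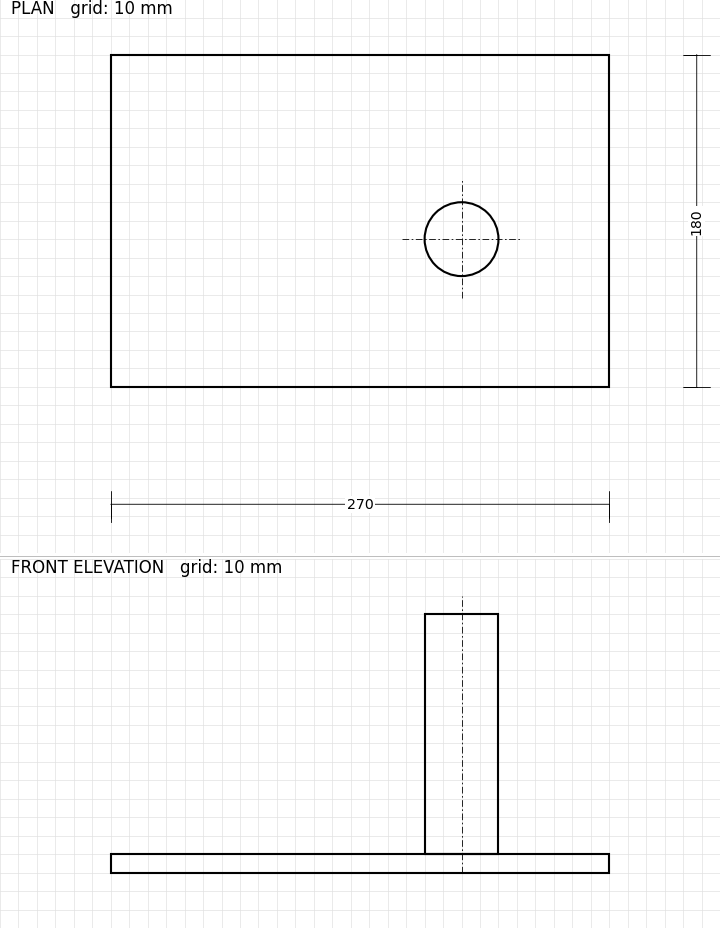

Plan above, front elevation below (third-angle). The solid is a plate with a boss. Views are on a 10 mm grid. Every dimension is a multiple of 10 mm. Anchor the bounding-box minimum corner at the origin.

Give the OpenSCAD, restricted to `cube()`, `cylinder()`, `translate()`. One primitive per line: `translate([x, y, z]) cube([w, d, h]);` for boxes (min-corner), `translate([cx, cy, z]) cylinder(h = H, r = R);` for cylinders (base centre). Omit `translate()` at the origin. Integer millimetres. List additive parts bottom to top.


cube([270, 180, 10]);
translate([190, 80, 10]) cylinder(h = 130, r = 20);


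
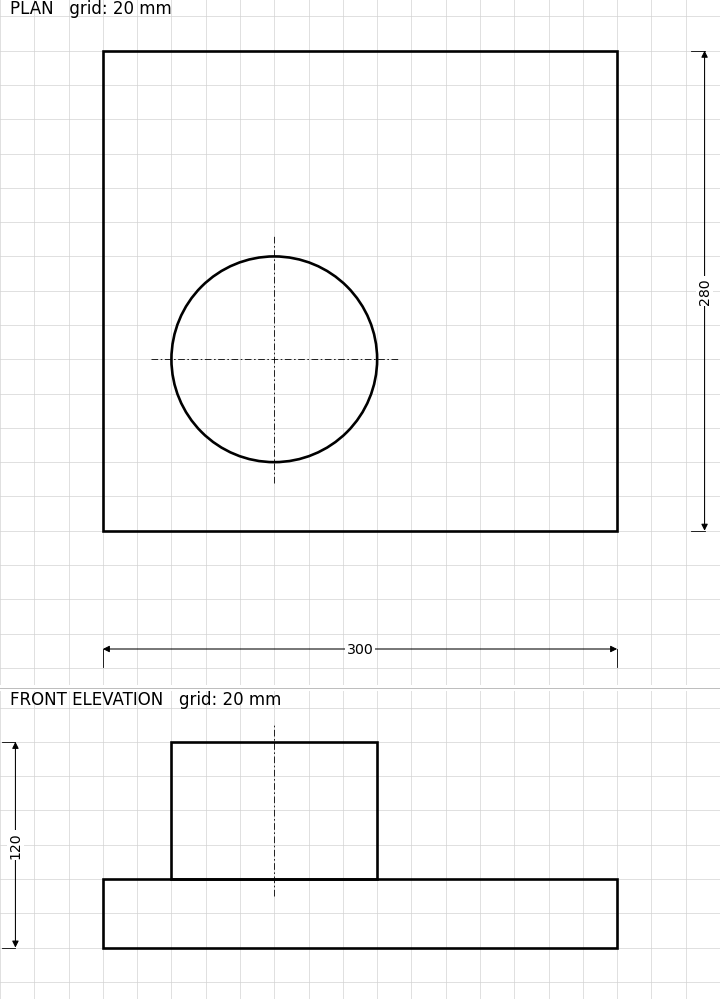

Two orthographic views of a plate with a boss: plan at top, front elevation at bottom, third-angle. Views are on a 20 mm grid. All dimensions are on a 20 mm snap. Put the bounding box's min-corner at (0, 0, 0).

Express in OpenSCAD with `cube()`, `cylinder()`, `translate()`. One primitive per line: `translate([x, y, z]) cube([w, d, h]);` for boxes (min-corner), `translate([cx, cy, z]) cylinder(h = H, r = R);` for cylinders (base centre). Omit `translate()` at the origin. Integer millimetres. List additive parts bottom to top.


cube([300, 280, 40]);
translate([100, 100, 40]) cylinder(h = 80, r = 60);


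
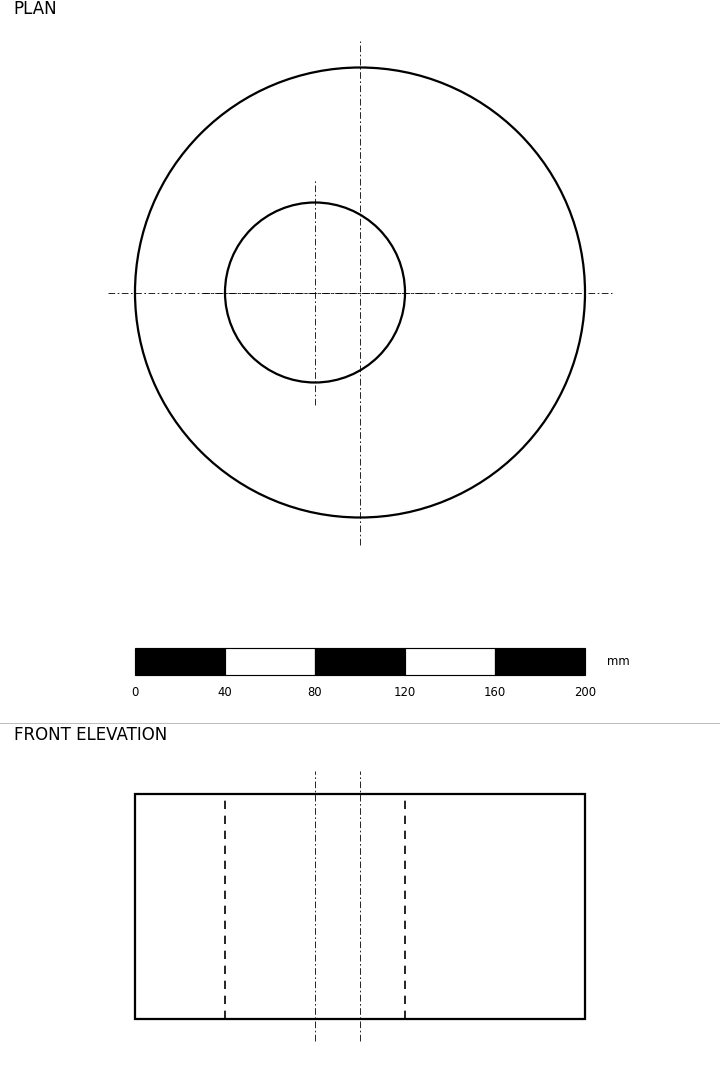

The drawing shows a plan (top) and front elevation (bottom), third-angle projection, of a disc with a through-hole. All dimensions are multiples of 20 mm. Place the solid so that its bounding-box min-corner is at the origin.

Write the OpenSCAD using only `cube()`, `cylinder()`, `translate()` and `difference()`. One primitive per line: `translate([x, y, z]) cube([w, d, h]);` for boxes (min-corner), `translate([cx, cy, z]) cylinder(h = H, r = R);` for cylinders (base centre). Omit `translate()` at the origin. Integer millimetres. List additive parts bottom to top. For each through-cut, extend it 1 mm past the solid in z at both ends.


difference() {
  translate([100, 100, 0]) cylinder(h = 100, r = 100);
  translate([80, 100, -1]) cylinder(h = 102, r = 40);
}
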